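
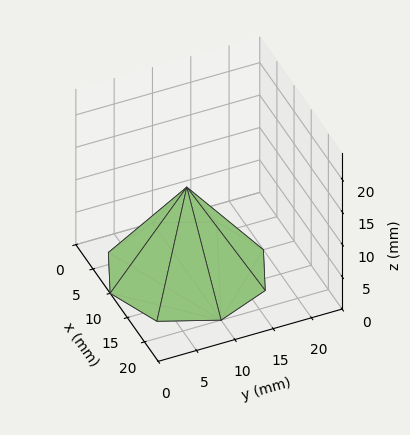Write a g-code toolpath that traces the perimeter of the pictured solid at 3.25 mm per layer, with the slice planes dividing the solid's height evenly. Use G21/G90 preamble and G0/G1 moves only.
Reading the render: the shape is a regular 8-sided pyramid, base circumscribed radius ≈ 10 mm, apex at z ≈ 13 mm (dimensions read to the nearest mm from the axis ticks). For the g-code, the solid's height is divided into equal slices at the stated Δz and each level perimeter traced with G1 moves after a G0 lift.

; perimeter-only toolpath
G21 ; units = mm
G90 ; absolute positioning
G28 ; home
; layer 1
G0 Z3.25
G0 X17.50 Y10.00
G1 X15.30 Y15.30
G1 X10.00 Y17.50
G1 X4.70 Y15.30
G1 X2.50 Y10.00
G1 X4.70 Y4.70
G1 X10.00 Y2.50
G1 X15.30 Y4.70
G1 X17.50 Y10.00
; layer 2
G0 Z6.50
G0 X15.00 Y10.00
G1 X13.54 Y13.54
G1 X10.00 Y15.00
G1 X6.46 Y13.54
G1 X5.00 Y10.00
G1 X6.46 Y6.46
G1 X10.00 Y5.00
G1 X13.54 Y6.46
G1 X15.00 Y10.00
; layer 3
G0 Z9.75
G0 X12.50 Y10.00
G1 X11.77 Y11.77
G1 X10.00 Y12.50
G1 X8.23 Y11.77
G1 X7.50 Y10.00
G1 X8.23 Y8.23
G1 X10.00 Y7.50
G1 X11.77 Y8.23
G1 X12.50 Y10.00
M2 ; end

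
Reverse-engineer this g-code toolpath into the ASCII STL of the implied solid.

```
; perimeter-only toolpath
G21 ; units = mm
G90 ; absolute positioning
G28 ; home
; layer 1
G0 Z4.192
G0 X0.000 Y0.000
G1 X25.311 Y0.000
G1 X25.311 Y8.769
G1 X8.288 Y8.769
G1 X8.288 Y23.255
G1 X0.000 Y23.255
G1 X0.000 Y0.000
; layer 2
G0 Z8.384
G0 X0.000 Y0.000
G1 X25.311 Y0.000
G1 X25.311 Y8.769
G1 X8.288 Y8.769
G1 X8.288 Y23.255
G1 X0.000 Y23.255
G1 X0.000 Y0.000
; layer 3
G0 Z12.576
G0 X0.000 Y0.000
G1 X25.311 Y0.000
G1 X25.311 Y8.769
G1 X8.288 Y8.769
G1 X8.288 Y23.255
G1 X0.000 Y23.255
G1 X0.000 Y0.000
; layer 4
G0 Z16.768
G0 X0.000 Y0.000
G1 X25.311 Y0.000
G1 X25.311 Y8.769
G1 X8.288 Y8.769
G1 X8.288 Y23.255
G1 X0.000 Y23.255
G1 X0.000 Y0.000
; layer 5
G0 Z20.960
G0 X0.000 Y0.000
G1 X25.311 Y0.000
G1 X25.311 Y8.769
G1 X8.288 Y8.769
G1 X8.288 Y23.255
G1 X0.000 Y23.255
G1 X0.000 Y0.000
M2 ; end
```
solid part
  facet normal 0.0000 0.0000 -1.0000
    outer loop
      vertex 25.311 8.769 0.000
      vertex 25.311 0.000 0.000
      vertex 0.000 0.000 0.000
    endloop
  endfacet
  facet normal 0.0000 0.0000 -1.0000
    outer loop
      vertex 8.288 8.769 0.000
      vertex 25.311 8.769 0.000
      vertex 0.000 0.000 0.000
    endloop
  endfacet
  facet normal 0.0000 0.0000 -1.0000
    outer loop
      vertex 8.288 23.255 0.000
      vertex 8.288 8.769 0.000
      vertex 0.000 0.000 0.000
    endloop
  endfacet
  facet normal 0.0000 0.0000 -1.0000
    outer loop
      vertex 0.000 23.255 0.000
      vertex 8.288 23.255 0.000
      vertex 0.000 0.000 0.000
    endloop
  endfacet
  facet normal 0.0000 0.0000 1.0000
    outer loop
      vertex 0.000 0.000 20.960
      vertex 25.311 0.000 20.960
      vertex 25.311 8.769 20.960
    endloop
  endfacet
  facet normal 0.0000 0.0000 1.0000
    outer loop
      vertex 0.000 0.000 20.960
      vertex 25.311 8.769 20.960
      vertex 8.288 8.769 20.960
    endloop
  endfacet
  facet normal 0.0000 0.0000 1.0000
    outer loop
      vertex 0.000 0.000 20.960
      vertex 8.288 8.769 20.960
      vertex 8.288 23.255 20.960
    endloop
  endfacet
  facet normal 0.0000 0.0000 1.0000
    outer loop
      vertex 0.000 0.000 20.960
      vertex 8.288 23.255 20.960
      vertex 0.000 23.255 20.960
    endloop
  endfacet
  facet normal 0.0000 -1.0000 0.0000
    outer loop
      vertex 0.000 0.000 0.000
      vertex 25.311 0.000 0.000
      vertex 25.311 0.000 20.960
    endloop
  endfacet
  facet normal 0.0000 -1.0000 0.0000
    outer loop
      vertex 0.000 0.000 0.000
      vertex 25.311 0.000 20.960
      vertex 0.000 0.000 20.960
    endloop
  endfacet
  facet normal 1.0000 0.0000 0.0000
    outer loop
      vertex 25.311 0.000 0.000
      vertex 25.311 8.769 0.000
      vertex 25.311 8.769 20.960
    endloop
  endfacet
  facet normal 1.0000 0.0000 0.0000
    outer loop
      vertex 25.311 0.000 0.000
      vertex 25.311 8.769 20.960
      vertex 25.311 0.000 20.960
    endloop
  endfacet
  facet normal 0.0000 1.0000 0.0000
    outer loop
      vertex 25.311 8.769 0.000
      vertex 8.288 8.769 0.000
      vertex 8.288 8.769 20.960
    endloop
  endfacet
  facet normal 0.0000 1.0000 0.0000
    outer loop
      vertex 25.311 8.769 0.000
      vertex 8.288 8.769 20.960
      vertex 25.311 8.769 20.960
    endloop
  endfacet
  facet normal 1.0000 0.0000 0.0000
    outer loop
      vertex 8.288 8.769 0.000
      vertex 8.288 23.255 0.000
      vertex 8.288 23.255 20.960
    endloop
  endfacet
  facet normal 1.0000 0.0000 0.0000
    outer loop
      vertex 8.288 8.769 0.000
      vertex 8.288 23.255 20.960
      vertex 8.288 8.769 20.960
    endloop
  endfacet
  facet normal 0.0000 1.0000 0.0000
    outer loop
      vertex 8.288 23.255 0.000
      vertex 0.000 23.255 0.000
      vertex 0.000 23.255 20.960
    endloop
  endfacet
  facet normal 0.0000 1.0000 0.0000
    outer loop
      vertex 8.288 23.255 0.000
      vertex 0.000 23.255 20.960
      vertex 8.288 23.255 20.960
    endloop
  endfacet
  facet normal -1.0000 0.0000 0.0000
    outer loop
      vertex 0.000 23.255 0.000
      vertex 0.000 0.000 0.000
      vertex 0.000 0.000 20.960
    endloop
  endfacet
  facet normal -1.0000 0.0000 0.0000
    outer loop
      vertex 0.000 23.255 0.000
      vertex 0.000 0.000 20.960
      vertex 0.000 23.255 20.960
    endloop
  endfacet
endsolid part

The G0 Z moves step by Δz≈4.192 mm. Every layer's G1 loop is the same polygon, so the solid is a straight extrusion of it from z=0 to z≈21. Closing with flat bottom and top caps and triangulating gives 20 facets — an L-shaped prism: outer 25.3 × 23.3 mm, arm thicknesses ≈ 8.77 mm (horizontal) and 8.29 mm (vertical), extruded 21 mm in z.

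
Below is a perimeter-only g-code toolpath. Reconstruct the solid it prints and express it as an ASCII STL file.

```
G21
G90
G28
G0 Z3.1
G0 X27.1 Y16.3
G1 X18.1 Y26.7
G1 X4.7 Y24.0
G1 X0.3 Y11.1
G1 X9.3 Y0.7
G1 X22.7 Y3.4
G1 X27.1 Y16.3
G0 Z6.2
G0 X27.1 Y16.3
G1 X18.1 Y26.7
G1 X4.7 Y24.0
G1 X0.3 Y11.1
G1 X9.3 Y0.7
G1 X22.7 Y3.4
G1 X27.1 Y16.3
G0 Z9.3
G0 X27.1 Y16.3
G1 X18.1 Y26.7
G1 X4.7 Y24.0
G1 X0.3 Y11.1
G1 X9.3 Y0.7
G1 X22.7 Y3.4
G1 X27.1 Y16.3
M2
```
solid part
  facet normal 0.0000 0.0000 -1.0000
    outer loop
      vertex 4.7 24.0 0.0
      vertex 18.1 26.7 0.0
      vertex 27.1 16.3 0.0
    endloop
  endfacet
  facet normal 0.0000 0.0000 -1.0000
    outer loop
      vertex 0.3 11.1 0.0
      vertex 4.7 24.0 0.0
      vertex 27.1 16.3 0.0
    endloop
  endfacet
  facet normal 0.0000 0.0000 -1.0000
    outer loop
      vertex 9.3 0.7 0.0
      vertex 0.3 11.1 0.0
      vertex 27.1 16.3 0.0
    endloop
  endfacet
  facet normal 0.0000 0.0000 -1.0000
    outer loop
      vertex 22.7 3.4 0.0
      vertex 9.3 0.7 0.0
      vertex 27.1 16.3 0.0
    endloop
  endfacet
  facet normal 0.0000 0.0000 1.0000
    outer loop
      vertex 27.1 16.3 9.3
      vertex 18.1 26.7 9.3
      vertex 4.7 24.0 9.3
    endloop
  endfacet
  facet normal 0.0000 0.0000 1.0000
    outer loop
      vertex 27.1 16.3 9.3
      vertex 4.7 24.0 9.3
      vertex 0.3 11.1 9.3
    endloop
  endfacet
  facet normal 0.0000 0.0000 1.0000
    outer loop
      vertex 27.1 16.3 9.3
      vertex 0.3 11.1 9.3
      vertex 9.3 0.7 9.3
    endloop
  endfacet
  facet normal 0.0000 0.0000 1.0000
    outer loop
      vertex 27.1 16.3 9.3
      vertex 9.3 0.7 9.3
      vertex 22.7 3.4 9.3
    endloop
  endfacet
  facet normal 0.7562 0.6544 0.0000
    outer loop
      vertex 27.1 16.3 0.0
      vertex 18.1 26.7 0.0
      vertex 18.1 26.7 9.3
    endloop
  endfacet
  facet normal 0.7562 0.6544 0.0000
    outer loop
      vertex 27.1 16.3 0.0
      vertex 18.1 26.7 9.3
      vertex 27.1 16.3 9.3
    endloop
  endfacet
  facet normal -0.1975 0.9803 0.0000
    outer loop
      vertex 18.1 26.7 0.0
      vertex 4.7 24.0 0.0
      vertex 4.7 24.0 9.3
    endloop
  endfacet
  facet normal -0.1975 0.9803 0.0000
    outer loop
      vertex 18.1 26.7 0.0
      vertex 4.7 24.0 9.3
      vertex 18.1 26.7 9.3
    endloop
  endfacet
  facet normal -0.9465 0.3228 0.0000
    outer loop
      vertex 4.7 24.0 0.0
      vertex 0.3 11.1 0.0
      vertex 0.3 11.1 9.3
    endloop
  endfacet
  facet normal -0.9465 0.3228 0.0000
    outer loop
      vertex 4.7 24.0 0.0
      vertex 0.3 11.1 9.3
      vertex 4.7 24.0 9.3
    endloop
  endfacet
  facet normal -0.7562 -0.6544 0.0000
    outer loop
      vertex 0.3 11.1 0.0
      vertex 9.3 0.7 0.0
      vertex 9.3 0.7 9.3
    endloop
  endfacet
  facet normal -0.7562 -0.6544 0.0000
    outer loop
      vertex 0.3 11.1 0.0
      vertex 9.3 0.7 9.3
      vertex 0.3 11.1 9.3
    endloop
  endfacet
  facet normal 0.1975 -0.9803 0.0000
    outer loop
      vertex 9.3 0.7 0.0
      vertex 22.7 3.4 0.0
      vertex 22.7 3.4 9.3
    endloop
  endfacet
  facet normal 0.1975 -0.9803 0.0000
    outer loop
      vertex 9.3 0.7 0.0
      vertex 22.7 3.4 9.3
      vertex 9.3 0.7 9.3
    endloop
  endfacet
  facet normal 0.9465 -0.3228 0.0000
    outer loop
      vertex 22.7 3.4 0.0
      vertex 27.1 16.3 0.0
      vertex 27.1 16.3 9.3
    endloop
  endfacet
  facet normal 0.9465 -0.3228 0.0000
    outer loop
      vertex 22.7 3.4 0.0
      vertex 27.1 16.3 9.3
      vertex 22.7 3.4 9.3
    endloop
  endfacet
endsolid part

The G0 Z moves step by Δz≈3.1 mm. Every layer's G1 loop is the same polygon, so the solid is a straight extrusion of it from z=0 to z≈9.3. Closing with flat bottom and top caps and triangulating gives 20 facets — a regular 6-sided prism (a cylinder approximated with 6 flat sides), circumscribed radius ≈ 13.7 mm, height ≈ 9.3 mm.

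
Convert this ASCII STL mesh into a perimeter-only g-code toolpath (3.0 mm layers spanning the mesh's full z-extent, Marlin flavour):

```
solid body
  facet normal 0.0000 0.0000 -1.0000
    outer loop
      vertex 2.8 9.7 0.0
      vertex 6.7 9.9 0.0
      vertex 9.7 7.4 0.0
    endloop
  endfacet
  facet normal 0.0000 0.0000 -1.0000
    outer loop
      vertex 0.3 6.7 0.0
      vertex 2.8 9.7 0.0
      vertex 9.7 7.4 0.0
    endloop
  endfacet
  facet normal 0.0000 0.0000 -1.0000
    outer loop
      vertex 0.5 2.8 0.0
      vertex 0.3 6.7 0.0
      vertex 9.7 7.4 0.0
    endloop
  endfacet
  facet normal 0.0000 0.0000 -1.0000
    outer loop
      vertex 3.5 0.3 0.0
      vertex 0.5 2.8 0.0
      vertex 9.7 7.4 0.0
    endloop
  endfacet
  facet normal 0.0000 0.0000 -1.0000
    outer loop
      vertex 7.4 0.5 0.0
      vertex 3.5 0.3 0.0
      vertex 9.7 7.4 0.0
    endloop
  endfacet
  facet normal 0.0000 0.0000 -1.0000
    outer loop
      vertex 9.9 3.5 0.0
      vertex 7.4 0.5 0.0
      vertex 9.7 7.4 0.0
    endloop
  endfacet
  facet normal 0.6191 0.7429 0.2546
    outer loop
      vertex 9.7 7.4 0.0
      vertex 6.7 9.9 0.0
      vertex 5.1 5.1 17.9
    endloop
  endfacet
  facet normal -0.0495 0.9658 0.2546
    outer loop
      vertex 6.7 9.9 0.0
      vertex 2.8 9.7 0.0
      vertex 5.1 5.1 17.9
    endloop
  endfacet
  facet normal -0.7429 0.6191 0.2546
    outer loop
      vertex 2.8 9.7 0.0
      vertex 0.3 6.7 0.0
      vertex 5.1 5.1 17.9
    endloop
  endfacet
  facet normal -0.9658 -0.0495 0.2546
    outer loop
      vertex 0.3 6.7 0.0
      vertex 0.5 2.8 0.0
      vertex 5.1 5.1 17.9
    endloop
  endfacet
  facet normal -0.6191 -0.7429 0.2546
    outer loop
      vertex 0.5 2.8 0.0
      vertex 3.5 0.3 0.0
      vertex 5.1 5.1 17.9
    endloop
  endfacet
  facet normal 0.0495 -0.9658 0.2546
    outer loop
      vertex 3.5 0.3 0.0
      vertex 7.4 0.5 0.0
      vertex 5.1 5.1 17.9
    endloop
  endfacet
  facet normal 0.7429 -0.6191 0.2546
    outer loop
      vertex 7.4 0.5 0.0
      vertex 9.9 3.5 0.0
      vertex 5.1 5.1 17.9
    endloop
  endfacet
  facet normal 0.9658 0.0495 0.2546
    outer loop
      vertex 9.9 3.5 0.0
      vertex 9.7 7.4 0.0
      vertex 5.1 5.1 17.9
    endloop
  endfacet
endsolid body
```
; perimeter-only toolpath
G21 ; units = mm
G90 ; absolute positioning
G28 ; home
; layer 1
G0 Z3.0
G0 X8.9 Y7.0
G1 X6.4 Y9.1
G1 X3.2 Y8.9
G1 X1.1 Y6.4
G1 X1.3 Y3.2
G1 X3.8 Y1.1
G1 X7.0 Y1.3
G1 X9.1 Y3.8
G1 X8.9 Y7.0
; layer 2
G0 Z6.0
G0 X8.2 Y6.6
G1 X6.2 Y8.3
G1 X3.6 Y8.2
G1 X1.9 Y6.2
G1 X2.0 Y3.6
G1 X4.0 Y1.9
G1 X6.6 Y2.0
G1 X8.3 Y4.0
G1 X8.2 Y6.6
; layer 3
G0 Z8.9
G0 X7.4 Y6.2
G1 X5.9 Y7.5
G1 X3.9 Y7.4
G1 X2.7 Y5.9
G1 X2.8 Y3.9
G1 X4.3 Y2.7
G1 X6.2 Y2.8
G1 X7.5 Y4.3
G1 X7.4 Y6.2
; layer 4
G0 Z11.9
G0 X6.6 Y5.9
G1 X5.6 Y6.7
G1 X4.3 Y6.6
G1 X3.5 Y5.6
G1 X3.6 Y4.3
G1 X4.6 Y3.5
G1 X5.9 Y3.6
G1 X6.7 Y4.6
G1 X6.6 Y5.9
; layer 5
G0 Z14.9
G0 X5.9 Y5.5
G1 X5.4 Y5.9
G1 X4.7 Y5.9
G1 X4.3 Y5.4
G1 X4.3 Y4.7
G1 X4.8 Y4.3
G1 X5.5 Y4.3
G1 X5.9 Y4.8
G1 X5.9 Y5.5
M2 ; end

The solid is a regular 8-sided pyramid, base circumscribed radius ≈ 5.1 mm, apex at z ≈ 17.9 mm. Slicing at Δz = 3.0 mm — 6 equal slices spanning the solid's height, so layer i sits at z = i·h/6 — gives 5 non-empty perimeters. Each is a 8-segment closed polygon; G0 lifts to the layer z and rapids to the start vertex, then G1 traces the edges. The cross-section shrinks linearly with z (the slice at the apex is degenerate and omitted).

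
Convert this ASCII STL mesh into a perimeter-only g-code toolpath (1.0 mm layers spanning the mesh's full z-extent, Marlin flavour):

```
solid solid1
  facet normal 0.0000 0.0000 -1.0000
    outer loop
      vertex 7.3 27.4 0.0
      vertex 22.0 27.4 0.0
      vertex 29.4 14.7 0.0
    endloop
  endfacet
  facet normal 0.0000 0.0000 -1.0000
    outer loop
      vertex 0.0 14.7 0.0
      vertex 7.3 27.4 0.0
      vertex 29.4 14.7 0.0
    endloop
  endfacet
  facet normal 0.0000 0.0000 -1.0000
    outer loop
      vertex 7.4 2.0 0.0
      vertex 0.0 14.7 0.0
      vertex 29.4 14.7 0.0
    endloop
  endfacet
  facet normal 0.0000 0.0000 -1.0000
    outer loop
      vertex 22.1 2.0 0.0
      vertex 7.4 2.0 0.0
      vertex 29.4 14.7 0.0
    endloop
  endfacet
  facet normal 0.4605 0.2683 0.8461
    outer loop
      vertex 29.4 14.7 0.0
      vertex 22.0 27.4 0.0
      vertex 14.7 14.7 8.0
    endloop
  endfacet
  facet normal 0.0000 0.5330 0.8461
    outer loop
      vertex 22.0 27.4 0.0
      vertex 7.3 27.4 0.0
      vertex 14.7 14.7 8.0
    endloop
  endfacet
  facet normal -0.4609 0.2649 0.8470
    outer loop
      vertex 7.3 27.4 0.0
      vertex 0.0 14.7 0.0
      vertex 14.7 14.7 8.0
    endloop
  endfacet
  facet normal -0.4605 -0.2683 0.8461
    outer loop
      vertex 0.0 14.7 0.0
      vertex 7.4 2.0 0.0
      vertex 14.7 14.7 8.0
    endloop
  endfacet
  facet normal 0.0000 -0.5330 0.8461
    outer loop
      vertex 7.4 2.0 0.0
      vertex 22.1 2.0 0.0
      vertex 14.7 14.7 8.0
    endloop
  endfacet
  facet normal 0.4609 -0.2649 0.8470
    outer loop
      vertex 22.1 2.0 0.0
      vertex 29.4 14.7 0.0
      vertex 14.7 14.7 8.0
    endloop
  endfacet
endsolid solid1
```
; perimeter-only toolpath
G21 ; units = mm
G90 ; absolute positioning
G28 ; home
; layer 1
G0 Z1.0
G0 X27.6 Y14.7
G1 X21.1 Y25.8
G1 X8.2 Y25.8
G1 X1.8 Y14.7
G1 X8.3 Y3.6
G1 X21.2 Y3.6
G1 X27.6 Y14.7
; layer 2
G0 Z2.0
G0 X25.7 Y14.7
G1 X20.2 Y24.2
G1 X9.1 Y24.2
G1 X3.7 Y14.7
G1 X9.2 Y5.2
G1 X20.3 Y5.2
G1 X25.7 Y14.7
; layer 3
G0 Z3.0
G0 X23.9 Y14.7
G1 X19.3 Y22.6
G1 X10.1 Y22.6
G1 X5.5 Y14.7
G1 X10.1 Y6.8
G1 X19.3 Y6.8
G1 X23.9 Y14.7
; layer 4
G0 Z4.0
G0 X22.0 Y14.7
G1 X18.4 Y21.0
G1 X11.0 Y21.0
G1 X7.3 Y14.7
G1 X11.1 Y8.3
G1 X18.4 Y8.3
G1 X22.0 Y14.7
; layer 5
G0 Z5.0
G0 X20.2 Y14.7
G1 X17.4 Y19.5
G1 X11.9 Y19.5
G1 X9.2 Y14.7
G1 X12.0 Y9.9
G1 X17.5 Y9.9
G1 X20.2 Y14.7
; layer 6
G0 Z6.0
G0 X18.4 Y14.7
G1 X16.5 Y17.9
G1 X12.8 Y17.9
G1 X11.0 Y14.7
G1 X12.9 Y11.5
G1 X16.5 Y11.5
G1 X18.4 Y14.7
; layer 7
G0 Z7.0
G0 X16.5 Y14.7
G1 X15.6 Y16.3
G1 X13.8 Y16.3
G1 X12.9 Y14.7
G1 X13.8 Y13.1
G1 X15.6 Y13.1
G1 X16.5 Y14.7
M2 ; end

The solid is a regular 6-sided pyramid, base circumscribed radius ≈ 14.7 mm, apex at z ≈ 8 mm. Slicing at Δz = 1.0 mm — 8 equal slices spanning the solid's height, so layer i sits at z = i·h/8 — gives 7 non-empty perimeters. Each is a 6-segment closed polygon; G0 lifts to the layer z and rapids to the start vertex, then G1 traces the edges. The cross-section shrinks linearly with z (the slice at the apex is degenerate and omitted).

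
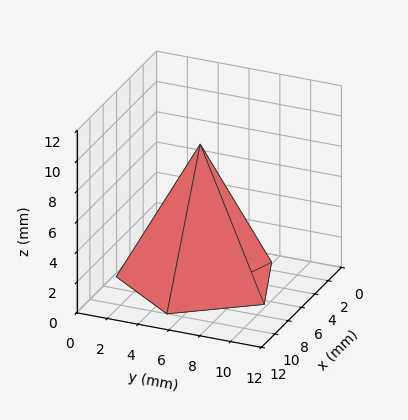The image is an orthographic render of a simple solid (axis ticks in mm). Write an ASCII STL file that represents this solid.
Reading the render: the shape is a regular 5-sided pyramid, base circumscribed radius ≈ 5 mm, apex at z ≈ 9 mm (dimensions read to the nearest mm from the axis ticks). For the STL, each face is triangulated and given an outward normal.

solid part
  facet normal 0.0000 0.0000 -1.0000
    outer loop
      vertex 1.0 7.9 0.0
      vertex 6.5 9.8 0.0
      vertex 10.0 5.0 0.0
    endloop
  endfacet
  facet normal 0.0000 0.0000 -1.0000
    outer loop
      vertex 1.0 2.1 0.0
      vertex 1.0 7.9 0.0
      vertex 10.0 5.0 0.0
    endloop
  endfacet
  facet normal 0.0000 0.0000 -1.0000
    outer loop
      vertex 6.5 0.2 0.0
      vertex 1.0 2.1 0.0
      vertex 10.0 5.0 0.0
    endloop
  endfacet
  facet normal 0.7371 0.5375 0.4095
    outer loop
      vertex 10.0 5.0 0.0
      vertex 6.5 9.8 0.0
      vertex 5.0 5.0 9.0
    endloop
  endfacet
  facet normal -0.2978 0.8620 0.4101
    outer loop
      vertex 6.5 9.8 0.0
      vertex 1.0 7.9 0.0
      vertex 5.0 5.0 9.0
    endloop
  endfacet
  facet normal -0.9138 0.0000 0.4061
    outer loop
      vertex 1.0 7.9 0.0
      vertex 1.0 2.1 0.0
      vertex 5.0 5.0 9.0
    endloop
  endfacet
  facet normal -0.2978 -0.8620 0.4101
    outer loop
      vertex 1.0 2.1 0.0
      vertex 6.5 0.2 0.0
      vertex 5.0 5.0 9.0
    endloop
  endfacet
  facet normal 0.7371 -0.5375 0.4095
    outer loop
      vertex 6.5 0.2 0.0
      vertex 10.0 5.0 0.0
      vertex 5.0 5.0 9.0
    endloop
  endfacet
endsolid part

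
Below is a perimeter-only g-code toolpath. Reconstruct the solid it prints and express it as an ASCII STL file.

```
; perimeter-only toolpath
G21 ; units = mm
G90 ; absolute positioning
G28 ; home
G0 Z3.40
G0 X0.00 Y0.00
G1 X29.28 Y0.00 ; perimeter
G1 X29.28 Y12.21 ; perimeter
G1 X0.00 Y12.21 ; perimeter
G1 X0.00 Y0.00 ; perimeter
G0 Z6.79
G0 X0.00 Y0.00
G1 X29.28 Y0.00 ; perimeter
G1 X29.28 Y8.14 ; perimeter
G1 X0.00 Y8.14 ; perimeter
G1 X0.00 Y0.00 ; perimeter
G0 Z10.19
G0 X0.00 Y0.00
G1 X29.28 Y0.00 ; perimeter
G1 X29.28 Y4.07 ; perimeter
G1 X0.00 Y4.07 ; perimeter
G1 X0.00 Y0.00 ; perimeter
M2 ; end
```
solid part
  facet normal 0.0000 0.0000 -1.0000
    outer loop
      vertex 29.28 16.28 0.00
      vertex 29.28 0.00 0.00
      vertex 0.00 0.00 0.00
    endloop
  endfacet
  facet normal 0.0000 0.0000 -1.0000
    outer loop
      vertex 0.00 16.28 0.00
      vertex 29.28 16.28 0.00
      vertex 0.00 0.00 0.00
    endloop
  endfacet
  facet normal 0.0000 -1.0000 0.0000
    outer loop
      vertex 0.00 0.00 0.00
      vertex 29.28 0.00 0.00
      vertex 29.28 0.00 13.58
    endloop
  endfacet
  facet normal 0.0000 -1.0000 0.0000
    outer loop
      vertex 0.00 0.00 0.00
      vertex 29.28 0.00 13.58
      vertex 0.00 0.00 13.58
    endloop
  endfacet
  facet normal 0.0000 0.6406 0.7679
    outer loop
      vertex 0.00 0.00 13.58
      vertex 29.28 0.00 13.58
      vertex 29.28 16.28 0.00
    endloop
  endfacet
  facet normal 0.0000 0.6406 0.7679
    outer loop
      vertex 0.00 0.00 13.58
      vertex 29.28 16.28 0.00
      vertex 0.00 16.28 0.00
    endloop
  endfacet
  facet normal -1.0000 0.0000 0.0000
    outer loop
      vertex 0.00 0.00 13.58
      vertex 0.00 16.28 0.00
      vertex 0.00 0.00 0.00
    endloop
  endfacet
  facet normal 1.0000 0.0000 0.0000
    outer loop
      vertex 29.28 0.00 0.00
      vertex 29.28 16.28 0.00
      vertex 29.28 0.00 13.58
    endloop
  endfacet
endsolid part

The G0 Z moves step by Δz≈3.40 mm. The G1 loops shrink linearly with z, so the solid tapers from its base footprint up to z≈13.6. Closing with a flat bottom cap and the tapered top and triangulating gives 8 facets — a wedge (ramp): 29.3 × 16.3 mm base, rising to 13.6 mm along the y=0 edge and sloping linearly to z=0 at y=16.3.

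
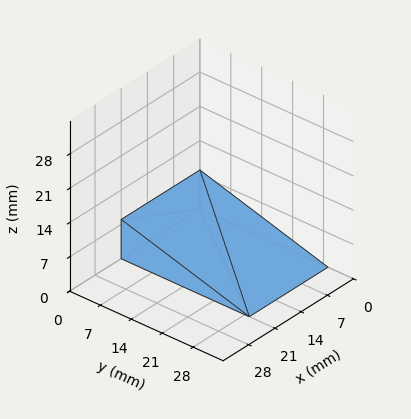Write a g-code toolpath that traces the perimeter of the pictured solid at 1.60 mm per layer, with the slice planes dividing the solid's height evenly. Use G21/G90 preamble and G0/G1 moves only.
Reading the render: the shape is a wedge (ramp): 21 × 29 mm base, rising to 8 mm along the y=0 edge and sloping linearly to z=0 at y=29 (dimensions read to the nearest mm from the axis ticks). For the g-code, the solid's height is divided into equal slices at the stated Δz and each level perimeter traced with G1 moves after a G0 lift.

; perimeter-only toolpath
G21 ; units = mm
G90 ; absolute positioning
G28 ; home
; layer 1
G0 Z1.60
G0 X0.00 Y0.00
G1 X21.00 Y0.00
G1 X21.00 Y23.20
G1 X0.00 Y23.20
G1 X0.00 Y0.00
; layer 2
G0 Z3.20
G0 X0.00 Y0.00
G1 X21.00 Y0.00
G1 X21.00 Y17.40
G1 X0.00 Y17.40
G1 X0.00 Y0.00
; layer 3
G0 Z4.80
G0 X0.00 Y0.00
G1 X21.00 Y0.00
G1 X21.00 Y11.60
G1 X0.00 Y11.60
G1 X0.00 Y0.00
; layer 4
G0 Z6.40
G0 X0.00 Y0.00
G1 X21.00 Y0.00
G1 X21.00 Y5.80
G1 X0.00 Y5.80
G1 X0.00 Y0.00
M2 ; end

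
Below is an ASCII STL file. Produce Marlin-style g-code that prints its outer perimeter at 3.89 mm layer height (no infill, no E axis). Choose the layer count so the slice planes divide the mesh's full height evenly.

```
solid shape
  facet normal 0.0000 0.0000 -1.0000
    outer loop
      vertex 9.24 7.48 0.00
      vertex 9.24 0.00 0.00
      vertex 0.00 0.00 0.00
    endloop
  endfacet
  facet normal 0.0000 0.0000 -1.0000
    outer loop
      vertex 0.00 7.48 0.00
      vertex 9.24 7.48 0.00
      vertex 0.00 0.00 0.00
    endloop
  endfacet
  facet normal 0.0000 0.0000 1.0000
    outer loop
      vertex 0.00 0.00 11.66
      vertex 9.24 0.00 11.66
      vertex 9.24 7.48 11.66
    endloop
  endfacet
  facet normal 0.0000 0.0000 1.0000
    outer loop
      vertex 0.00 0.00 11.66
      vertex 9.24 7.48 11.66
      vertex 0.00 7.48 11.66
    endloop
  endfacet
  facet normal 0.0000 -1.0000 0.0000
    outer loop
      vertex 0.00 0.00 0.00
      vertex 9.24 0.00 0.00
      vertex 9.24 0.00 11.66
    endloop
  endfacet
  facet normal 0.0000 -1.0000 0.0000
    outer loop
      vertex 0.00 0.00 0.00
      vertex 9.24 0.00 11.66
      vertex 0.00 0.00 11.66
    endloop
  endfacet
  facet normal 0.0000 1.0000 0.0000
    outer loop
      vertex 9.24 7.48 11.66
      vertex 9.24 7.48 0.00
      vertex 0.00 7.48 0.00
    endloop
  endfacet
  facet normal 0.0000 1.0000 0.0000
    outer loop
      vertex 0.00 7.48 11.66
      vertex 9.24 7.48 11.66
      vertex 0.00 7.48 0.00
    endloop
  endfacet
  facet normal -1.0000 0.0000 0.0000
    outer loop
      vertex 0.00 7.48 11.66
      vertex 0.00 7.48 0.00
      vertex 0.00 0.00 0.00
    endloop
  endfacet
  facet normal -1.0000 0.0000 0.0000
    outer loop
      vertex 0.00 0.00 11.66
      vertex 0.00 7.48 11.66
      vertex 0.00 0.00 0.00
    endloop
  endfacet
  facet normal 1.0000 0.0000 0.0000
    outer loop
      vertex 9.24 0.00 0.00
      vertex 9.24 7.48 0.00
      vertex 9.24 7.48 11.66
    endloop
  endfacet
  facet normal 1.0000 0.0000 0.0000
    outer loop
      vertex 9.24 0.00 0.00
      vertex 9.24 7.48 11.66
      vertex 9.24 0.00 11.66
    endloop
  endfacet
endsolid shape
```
; perimeter-only toolpath
G21 ; units = mm
G90 ; absolute positioning
G28 ; home
; layer 1
G0 Z3.89
G0 X0.00 Y0.00
G1 X9.24 Y0.00
G1 X9.24 Y7.48
G1 X0.00 Y7.48
G1 X0.00 Y0.00
; layer 2
G0 Z7.77
G0 X0.00 Y0.00
G1 X9.24 Y0.00
G1 X9.24 Y7.48
G1 X0.00 Y7.48
G1 X0.00 Y0.00
; layer 3
G0 Z11.66
G0 X0.00 Y0.00
G1 X9.24 Y0.00
G1 X9.24 Y7.48
G1 X0.00 Y7.48
G1 X0.00 Y0.00
M2 ; end

The solid is a rectangular box, roughly 9.24 × 7.48 mm footprint and 11.7 mm tall. Slicing at Δz = 3.89 mm — 3 equal slices spanning the solid's height, so layer i sits at z = i·h/3 — gives 3 non-empty perimeters. Each is a 4-segment closed polygon; G0 lifts to the layer z and rapids to the start vertex, then G1 traces the edges.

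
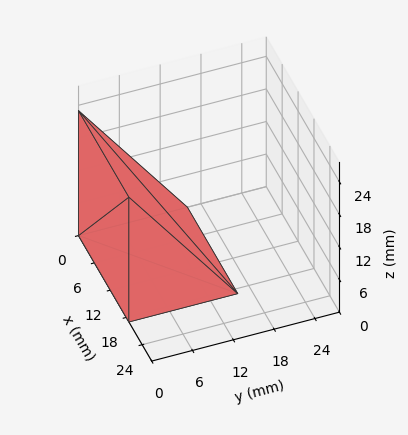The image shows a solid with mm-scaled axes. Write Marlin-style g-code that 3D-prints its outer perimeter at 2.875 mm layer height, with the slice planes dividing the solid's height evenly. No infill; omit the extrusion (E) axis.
Reading the render: the shape is a wedge (ramp): 19 × 16 mm base, rising to 23 mm along the y=0 edge and sloping linearly to z=0 at y=16 (dimensions read to the nearest mm from the axis ticks). For the g-code, the solid's height is divided into equal slices at the stated Δz and each level perimeter traced with G1 moves after a G0 lift.

; perimeter-only toolpath
G21 ; units = mm
G90 ; absolute positioning
G28 ; home
; layer 1
G0 Z2.875
G0 X0.000 Y0.000
G1 X19.000 Y0.000
G1 X19.000 Y14.000
G1 X0.000 Y14.000
G1 X0.000 Y0.000
; layer 2
G0 Z5.750
G0 X0.000 Y0.000
G1 X19.000 Y0.000
G1 X19.000 Y12.000
G1 X0.000 Y12.000
G1 X0.000 Y0.000
; layer 3
G0 Z8.625
G0 X0.000 Y0.000
G1 X19.000 Y0.000
G1 X19.000 Y10.000
G1 X0.000 Y10.000
G1 X0.000 Y0.000
; layer 4
G0 Z11.500
G0 X0.000 Y0.000
G1 X19.000 Y0.000
G1 X19.000 Y8.000
G1 X0.000 Y8.000
G1 X0.000 Y0.000
; layer 5
G0 Z14.375
G0 X0.000 Y0.000
G1 X19.000 Y0.000
G1 X19.000 Y6.000
G1 X0.000 Y6.000
G1 X0.000 Y0.000
; layer 6
G0 Z17.250
G0 X0.000 Y0.000
G1 X19.000 Y0.000
G1 X19.000 Y4.000
G1 X0.000 Y4.000
G1 X0.000 Y0.000
; layer 7
G0 Z20.125
G0 X0.000 Y0.000
G1 X19.000 Y0.000
G1 X19.000 Y2.000
G1 X0.000 Y2.000
G1 X0.000 Y0.000
M2 ; end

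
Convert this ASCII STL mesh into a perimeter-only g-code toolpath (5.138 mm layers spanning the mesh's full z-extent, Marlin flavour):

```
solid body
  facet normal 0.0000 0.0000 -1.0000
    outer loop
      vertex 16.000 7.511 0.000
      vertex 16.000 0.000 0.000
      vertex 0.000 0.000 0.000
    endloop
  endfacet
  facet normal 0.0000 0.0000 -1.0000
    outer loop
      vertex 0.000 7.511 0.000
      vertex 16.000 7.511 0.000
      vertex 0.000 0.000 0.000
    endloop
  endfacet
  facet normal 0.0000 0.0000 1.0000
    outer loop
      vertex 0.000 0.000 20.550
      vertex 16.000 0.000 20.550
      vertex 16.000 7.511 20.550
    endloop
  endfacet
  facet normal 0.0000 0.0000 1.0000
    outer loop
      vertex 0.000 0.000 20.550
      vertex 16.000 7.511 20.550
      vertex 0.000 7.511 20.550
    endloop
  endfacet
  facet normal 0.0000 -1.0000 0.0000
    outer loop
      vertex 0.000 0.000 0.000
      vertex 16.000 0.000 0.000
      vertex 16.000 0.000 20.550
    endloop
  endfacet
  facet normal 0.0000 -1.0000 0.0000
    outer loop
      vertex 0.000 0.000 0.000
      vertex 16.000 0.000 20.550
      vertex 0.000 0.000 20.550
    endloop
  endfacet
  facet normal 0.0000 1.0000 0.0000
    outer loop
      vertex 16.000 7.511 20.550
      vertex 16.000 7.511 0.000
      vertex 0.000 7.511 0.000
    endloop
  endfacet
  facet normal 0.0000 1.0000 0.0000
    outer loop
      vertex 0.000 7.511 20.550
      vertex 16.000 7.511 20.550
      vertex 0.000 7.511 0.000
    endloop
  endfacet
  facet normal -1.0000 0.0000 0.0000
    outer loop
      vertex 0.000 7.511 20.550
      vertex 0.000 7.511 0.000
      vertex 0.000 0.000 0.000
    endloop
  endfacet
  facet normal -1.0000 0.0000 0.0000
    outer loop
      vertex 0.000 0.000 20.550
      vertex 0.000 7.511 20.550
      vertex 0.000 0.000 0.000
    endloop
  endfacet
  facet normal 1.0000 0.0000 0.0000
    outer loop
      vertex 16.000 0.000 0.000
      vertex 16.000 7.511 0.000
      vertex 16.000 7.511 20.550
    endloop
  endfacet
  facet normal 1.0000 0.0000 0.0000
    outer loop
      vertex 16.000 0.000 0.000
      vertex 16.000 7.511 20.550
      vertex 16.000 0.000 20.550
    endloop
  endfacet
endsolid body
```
; perimeter-only toolpath
G21 ; units = mm
G90 ; absolute positioning
G28 ; home
; layer 1
G0 Z5.138
G0 X0.000 Y0.000
G1 X16.000 Y0.000
G1 X16.000 Y7.511
G1 X0.000 Y7.511
G1 X0.000 Y0.000
; layer 2
G0 Z10.275
G0 X0.000 Y0.000
G1 X16.000 Y0.000
G1 X16.000 Y7.511
G1 X0.000 Y7.511
G1 X0.000 Y0.000
; layer 3
G0 Z15.413
G0 X0.000 Y0.000
G1 X16.000 Y0.000
G1 X16.000 Y7.511
G1 X0.000 Y7.511
G1 X0.000 Y0.000
; layer 4
G0 Z20.550
G0 X0.000 Y0.000
G1 X16.000 Y0.000
G1 X16.000 Y7.511
G1 X0.000 Y7.511
G1 X0.000 Y0.000
M2 ; end

The solid is a rectangular box, roughly 16 × 7.51 mm footprint and 20.6 mm tall. Slicing at Δz = 5.138 mm — 4 equal slices spanning the solid's height, so layer i sits at z = i·h/4 — gives 4 non-empty perimeters. Each is a 4-segment closed polygon; G0 lifts to the layer z and rapids to the start vertex, then G1 traces the edges.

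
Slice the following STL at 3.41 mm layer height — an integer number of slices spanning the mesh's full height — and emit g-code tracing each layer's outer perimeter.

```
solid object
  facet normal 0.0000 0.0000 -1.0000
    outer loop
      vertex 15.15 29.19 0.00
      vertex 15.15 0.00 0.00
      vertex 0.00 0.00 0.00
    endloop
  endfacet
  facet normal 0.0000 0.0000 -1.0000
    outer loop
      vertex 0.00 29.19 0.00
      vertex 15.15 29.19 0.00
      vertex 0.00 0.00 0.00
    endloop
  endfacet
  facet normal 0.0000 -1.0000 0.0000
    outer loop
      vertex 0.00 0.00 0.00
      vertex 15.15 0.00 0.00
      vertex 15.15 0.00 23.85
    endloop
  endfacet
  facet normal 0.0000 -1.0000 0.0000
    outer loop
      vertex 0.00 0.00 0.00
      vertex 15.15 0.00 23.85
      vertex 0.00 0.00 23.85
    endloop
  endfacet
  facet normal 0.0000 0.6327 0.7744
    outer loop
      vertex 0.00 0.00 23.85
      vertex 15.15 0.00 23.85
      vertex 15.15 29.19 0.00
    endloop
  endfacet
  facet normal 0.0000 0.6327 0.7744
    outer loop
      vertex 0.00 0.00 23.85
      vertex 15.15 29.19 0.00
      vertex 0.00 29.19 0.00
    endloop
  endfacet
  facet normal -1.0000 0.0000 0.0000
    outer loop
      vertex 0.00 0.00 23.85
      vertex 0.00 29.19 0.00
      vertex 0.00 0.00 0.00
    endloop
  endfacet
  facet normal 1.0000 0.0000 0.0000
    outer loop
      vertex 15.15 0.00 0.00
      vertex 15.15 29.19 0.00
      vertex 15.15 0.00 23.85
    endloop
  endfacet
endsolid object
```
; perimeter-only toolpath
G21 ; units = mm
G90 ; absolute positioning
G28 ; home
; layer 1
G0 Z3.41
G0 X0.00 Y0.00
G1 X15.15 Y0.00
G1 X15.15 Y25.02
G1 X0.00 Y25.02
G1 X0.00 Y0.00
; layer 2
G0 Z6.81
G0 X0.00 Y0.00
G1 X15.15 Y0.00
G1 X15.15 Y20.85
G1 X0.00 Y20.85
G1 X0.00 Y0.00
; layer 3
G0 Z10.22
G0 X0.00 Y0.00
G1 X15.15 Y0.00
G1 X15.15 Y16.68
G1 X0.00 Y16.68
G1 X0.00 Y0.00
; layer 4
G0 Z13.63
G0 X0.00 Y0.00
G1 X15.15 Y0.00
G1 X15.15 Y12.51
G1 X0.00 Y12.51
G1 X0.00 Y0.00
; layer 5
G0 Z17.04
G0 X0.00 Y0.00
G1 X15.15 Y0.00
G1 X15.15 Y8.34
G1 X0.00 Y8.34
G1 X0.00 Y0.00
; layer 6
G0 Z20.44
G0 X0.00 Y0.00
G1 X15.15 Y0.00
G1 X15.15 Y4.17
G1 X0.00 Y4.17
G1 X0.00 Y0.00
M2 ; end

The solid is a wedge (ramp): 15.2 × 29.2 mm base, rising to 23.9 mm along the y=0 edge and sloping linearly to z=0 at y=29.2. Slicing at Δz = 3.41 mm — 7 equal slices spanning the solid's height, so layer i sits at z = i·h/7 — gives 6 non-empty perimeters. Each is a 4-segment closed polygon; G0 lifts to the layer z and rapids to the start vertex, then G1 traces the edges. The cross-section shrinks linearly with z (the slice at the apex is degenerate and omitted).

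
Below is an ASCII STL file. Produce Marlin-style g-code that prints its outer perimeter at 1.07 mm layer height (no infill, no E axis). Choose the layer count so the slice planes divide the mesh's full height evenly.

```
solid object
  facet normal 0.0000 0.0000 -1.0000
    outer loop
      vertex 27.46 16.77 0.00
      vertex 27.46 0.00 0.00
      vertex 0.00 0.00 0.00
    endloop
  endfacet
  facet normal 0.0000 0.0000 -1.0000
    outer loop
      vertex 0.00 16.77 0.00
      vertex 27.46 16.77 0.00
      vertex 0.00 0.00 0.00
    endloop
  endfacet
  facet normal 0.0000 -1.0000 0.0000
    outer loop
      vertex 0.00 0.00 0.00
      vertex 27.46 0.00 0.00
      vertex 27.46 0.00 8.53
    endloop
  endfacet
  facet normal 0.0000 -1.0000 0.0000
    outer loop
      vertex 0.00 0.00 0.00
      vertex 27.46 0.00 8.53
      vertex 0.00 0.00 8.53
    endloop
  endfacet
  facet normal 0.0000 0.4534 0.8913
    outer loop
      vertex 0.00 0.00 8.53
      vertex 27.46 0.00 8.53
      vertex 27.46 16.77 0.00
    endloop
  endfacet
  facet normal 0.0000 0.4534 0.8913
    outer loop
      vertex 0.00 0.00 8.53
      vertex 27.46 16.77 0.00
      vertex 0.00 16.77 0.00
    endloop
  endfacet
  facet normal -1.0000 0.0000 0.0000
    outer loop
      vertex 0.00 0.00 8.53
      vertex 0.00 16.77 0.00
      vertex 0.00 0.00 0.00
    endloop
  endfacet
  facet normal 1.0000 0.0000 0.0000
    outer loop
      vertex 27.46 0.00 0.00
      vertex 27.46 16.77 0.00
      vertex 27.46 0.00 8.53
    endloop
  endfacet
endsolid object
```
; perimeter-only toolpath
G21 ; units = mm
G90 ; absolute positioning
G28 ; home
; layer 1
G0 Z1.07
G0 X0.00 Y0.00
G1 X27.46 Y0.00
G1 X27.46 Y14.67
G1 X0.00 Y14.67
G1 X0.00 Y0.00
; layer 2
G0 Z2.13
G0 X0.00 Y0.00
G1 X27.46 Y0.00
G1 X27.46 Y12.58
G1 X0.00 Y12.58
G1 X0.00 Y0.00
; layer 3
G0 Z3.20
G0 X0.00 Y0.00
G1 X27.46 Y0.00
G1 X27.46 Y10.48
G1 X0.00 Y10.48
G1 X0.00 Y0.00
; layer 4
G0 Z4.26
G0 X0.00 Y0.00
G1 X27.46 Y0.00
G1 X27.46 Y8.38
G1 X0.00 Y8.38
G1 X0.00 Y0.00
; layer 5
G0 Z5.33
G0 X0.00 Y0.00
G1 X27.46 Y0.00
G1 X27.46 Y6.29
G1 X0.00 Y6.29
G1 X0.00 Y0.00
; layer 6
G0 Z6.40
G0 X0.00 Y0.00
G1 X27.46 Y0.00
G1 X27.46 Y4.19
G1 X0.00 Y4.19
G1 X0.00 Y0.00
; layer 7
G0 Z7.46
G0 X0.00 Y0.00
G1 X27.46 Y0.00
G1 X27.46 Y2.10
G1 X0.00 Y2.10
G1 X0.00 Y0.00
M2 ; end

The solid is a wedge (ramp): 27.5 × 16.8 mm base, rising to 8.53 mm along the y=0 edge and sloping linearly to z=0 at y=16.8. Slicing at Δz = 1.07 mm — 8 equal slices spanning the solid's height, so layer i sits at z = i·h/8 — gives 7 non-empty perimeters. Each is a 4-segment closed polygon; G0 lifts to the layer z and rapids to the start vertex, then G1 traces the edges. The cross-section shrinks linearly with z (the slice at the apex is degenerate and omitted).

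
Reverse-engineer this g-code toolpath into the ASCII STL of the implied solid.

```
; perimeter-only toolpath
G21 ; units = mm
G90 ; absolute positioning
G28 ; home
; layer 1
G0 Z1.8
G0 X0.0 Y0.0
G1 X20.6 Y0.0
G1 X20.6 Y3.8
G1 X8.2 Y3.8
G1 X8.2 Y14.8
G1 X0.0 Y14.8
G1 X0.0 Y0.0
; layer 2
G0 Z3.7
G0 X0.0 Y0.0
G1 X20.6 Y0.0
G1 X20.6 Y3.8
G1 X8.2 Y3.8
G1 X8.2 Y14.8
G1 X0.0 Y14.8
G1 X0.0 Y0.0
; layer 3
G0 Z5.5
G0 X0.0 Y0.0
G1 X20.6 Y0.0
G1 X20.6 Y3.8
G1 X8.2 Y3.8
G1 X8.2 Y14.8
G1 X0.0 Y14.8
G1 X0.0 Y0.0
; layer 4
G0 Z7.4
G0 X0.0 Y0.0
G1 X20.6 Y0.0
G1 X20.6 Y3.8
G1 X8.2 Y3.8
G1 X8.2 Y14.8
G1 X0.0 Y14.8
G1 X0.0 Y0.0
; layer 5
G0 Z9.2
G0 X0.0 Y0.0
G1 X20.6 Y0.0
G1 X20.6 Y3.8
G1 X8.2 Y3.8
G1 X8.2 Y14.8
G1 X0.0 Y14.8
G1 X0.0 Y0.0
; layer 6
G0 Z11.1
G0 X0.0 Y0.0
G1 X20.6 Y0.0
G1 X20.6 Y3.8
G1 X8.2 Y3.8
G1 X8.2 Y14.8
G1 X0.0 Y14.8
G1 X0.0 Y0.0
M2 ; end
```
solid part
  facet normal 0.0000 0.0000 -1.0000
    outer loop
      vertex 20.6 3.8 0.0
      vertex 20.6 0.0 0.0
      vertex 0.0 0.0 0.0
    endloop
  endfacet
  facet normal 0.0000 0.0000 -1.0000
    outer loop
      vertex 8.2 3.8 0.0
      vertex 20.6 3.8 0.0
      vertex 0.0 0.0 0.0
    endloop
  endfacet
  facet normal 0.0000 0.0000 -1.0000
    outer loop
      vertex 8.2 14.8 0.0
      vertex 8.2 3.8 0.0
      vertex 0.0 0.0 0.0
    endloop
  endfacet
  facet normal 0.0000 0.0000 -1.0000
    outer loop
      vertex 0.0 14.8 0.0
      vertex 8.2 14.8 0.0
      vertex 0.0 0.0 0.0
    endloop
  endfacet
  facet normal 0.0000 0.0000 1.0000
    outer loop
      vertex 0.0 0.0 11.1
      vertex 20.6 0.0 11.1
      vertex 20.6 3.8 11.1
    endloop
  endfacet
  facet normal 0.0000 0.0000 1.0000
    outer loop
      vertex 0.0 0.0 11.1
      vertex 20.6 3.8 11.1
      vertex 8.2 3.8 11.1
    endloop
  endfacet
  facet normal 0.0000 0.0000 1.0000
    outer loop
      vertex 0.0 0.0 11.1
      vertex 8.2 3.8 11.1
      vertex 8.2 14.8 11.1
    endloop
  endfacet
  facet normal 0.0000 0.0000 1.0000
    outer loop
      vertex 0.0 0.0 11.1
      vertex 8.2 14.8 11.1
      vertex 0.0 14.8 11.1
    endloop
  endfacet
  facet normal 0.0000 -1.0000 0.0000
    outer loop
      vertex 0.0 0.0 0.0
      vertex 20.6 0.0 0.0
      vertex 20.6 0.0 11.1
    endloop
  endfacet
  facet normal 0.0000 -1.0000 0.0000
    outer loop
      vertex 0.0 0.0 0.0
      vertex 20.6 0.0 11.1
      vertex 0.0 0.0 11.1
    endloop
  endfacet
  facet normal 1.0000 0.0000 0.0000
    outer loop
      vertex 20.6 0.0 0.0
      vertex 20.6 3.8 0.0
      vertex 20.6 3.8 11.1
    endloop
  endfacet
  facet normal 1.0000 0.0000 0.0000
    outer loop
      vertex 20.6 0.0 0.0
      vertex 20.6 3.8 11.1
      vertex 20.6 0.0 11.1
    endloop
  endfacet
  facet normal 0.0000 1.0000 0.0000
    outer loop
      vertex 20.6 3.8 0.0
      vertex 8.2 3.8 0.0
      vertex 8.2 3.8 11.1
    endloop
  endfacet
  facet normal 0.0000 1.0000 0.0000
    outer loop
      vertex 20.6 3.8 0.0
      vertex 8.2 3.8 11.1
      vertex 20.6 3.8 11.1
    endloop
  endfacet
  facet normal 1.0000 0.0000 0.0000
    outer loop
      vertex 8.2 3.8 0.0
      vertex 8.2 14.8 0.0
      vertex 8.2 14.8 11.1
    endloop
  endfacet
  facet normal 1.0000 0.0000 0.0000
    outer loop
      vertex 8.2 3.8 0.0
      vertex 8.2 14.8 11.1
      vertex 8.2 3.8 11.1
    endloop
  endfacet
  facet normal 0.0000 1.0000 0.0000
    outer loop
      vertex 8.2 14.8 0.0
      vertex 0.0 14.8 0.0
      vertex 0.0 14.8 11.1
    endloop
  endfacet
  facet normal 0.0000 1.0000 0.0000
    outer loop
      vertex 8.2 14.8 0.0
      vertex 0.0 14.8 11.1
      vertex 8.2 14.8 11.1
    endloop
  endfacet
  facet normal -1.0000 0.0000 0.0000
    outer loop
      vertex 0.0 14.8 0.0
      vertex 0.0 0.0 0.0
      vertex 0.0 0.0 11.1
    endloop
  endfacet
  facet normal -1.0000 0.0000 0.0000
    outer loop
      vertex 0.0 14.8 0.0
      vertex 0.0 0.0 11.1
      vertex 0.0 14.8 11.1
    endloop
  endfacet
endsolid part

The G0 Z moves step by Δz≈1.8 mm. Every layer's G1 loop is the same polygon, so the solid is a straight extrusion of it from z=0 to z≈11.1. Closing with flat bottom and top caps and triangulating gives 20 facets — an L-shaped prism: outer 20.6 × 14.8 mm, arm thicknesses ≈ 3.8 mm (horizontal) and 8.2 mm (vertical), extruded 11.1 mm in z.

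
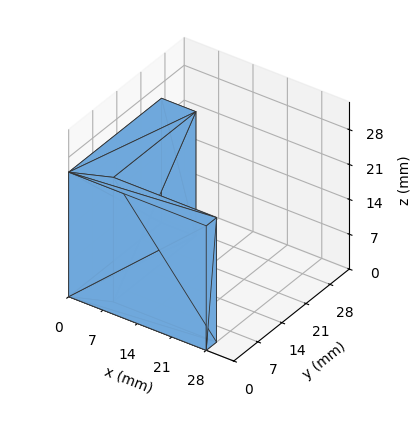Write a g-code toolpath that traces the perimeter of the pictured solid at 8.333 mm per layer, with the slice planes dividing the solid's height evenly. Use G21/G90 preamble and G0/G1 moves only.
Reading the render: the shape is an L-shaped prism: outer 28 × 27 mm, arm thicknesses ≈ 3 mm (horizontal) and 7 mm (vertical), extruded 25 mm in z (dimensions read to the nearest mm from the axis ticks). For the g-code, the solid's height is divided into equal slices at the stated Δz and each level perimeter traced with G1 moves after a G0 lift.

; perimeter-only toolpath
G21 ; units = mm
G90 ; absolute positioning
G28 ; home
; layer 1
G0 Z8.333
G0 X0.000 Y0.000
G1 X28.000 Y0.000
G1 X28.000 Y3.000
G1 X7.000 Y3.000
G1 X7.000 Y27.000
G1 X0.000 Y27.000
G1 X0.000 Y0.000
; layer 2
G0 Z16.667
G0 X0.000 Y0.000
G1 X28.000 Y0.000
G1 X28.000 Y3.000
G1 X7.000 Y3.000
G1 X7.000 Y27.000
G1 X0.000 Y27.000
G1 X0.000 Y0.000
; layer 3
G0 Z25.000
G0 X0.000 Y0.000
G1 X28.000 Y0.000
G1 X28.000 Y3.000
G1 X7.000 Y3.000
G1 X7.000 Y27.000
G1 X0.000 Y27.000
G1 X0.000 Y0.000
M2 ; end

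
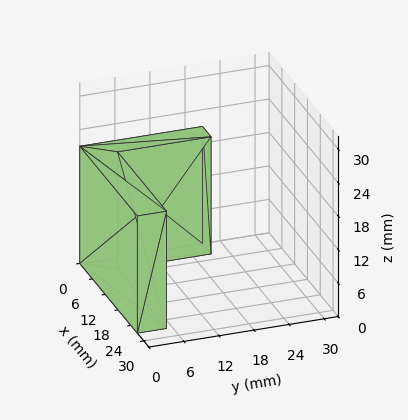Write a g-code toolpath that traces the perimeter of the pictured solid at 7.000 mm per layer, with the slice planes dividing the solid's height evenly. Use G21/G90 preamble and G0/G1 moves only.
Reading the render: the shape is an L-shaped prism: outer 27 × 21 mm, arm thicknesses ≈ 5 mm (horizontal) and 4 mm (vertical), extruded 21 mm in z (dimensions read to the nearest mm from the axis ticks). For the g-code, the solid's height is divided into equal slices at the stated Δz and each level perimeter traced with G1 moves after a G0 lift.

; perimeter-only toolpath
G21 ; units = mm
G90 ; absolute positioning
G28 ; home
; layer 1
G0 Z7.000
G0 X0.000 Y0.000
G1 X27.000 Y0.000
G1 X27.000 Y5.000
G1 X4.000 Y5.000
G1 X4.000 Y21.000
G1 X0.000 Y21.000
G1 X0.000 Y0.000
; layer 2
G0 Z14.000
G0 X0.000 Y0.000
G1 X27.000 Y0.000
G1 X27.000 Y5.000
G1 X4.000 Y5.000
G1 X4.000 Y21.000
G1 X0.000 Y21.000
G1 X0.000 Y0.000
; layer 3
G0 Z21.000
G0 X0.000 Y0.000
G1 X27.000 Y0.000
G1 X27.000 Y5.000
G1 X4.000 Y5.000
G1 X4.000 Y21.000
G1 X0.000 Y21.000
G1 X0.000 Y0.000
M2 ; end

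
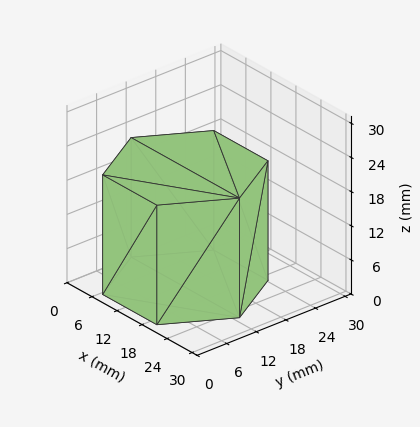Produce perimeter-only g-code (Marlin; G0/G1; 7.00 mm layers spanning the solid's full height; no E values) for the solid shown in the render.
Reading the render: the shape is a regular 6-sided prism (a cylinder approximated with 6 flat sides), circumscribed radius ≈ 13 mm, height ≈ 21 mm (dimensions read to the nearest mm from the axis ticks). For the g-code, the solid's height is divided into equal slices at the stated Δz and each level perimeter traced with G1 moves after a G0 lift.

; perimeter-only toolpath
G21 ; units = mm
G90 ; absolute positioning
G28 ; home
; layer 1
G0 Z7.00
G0 X26.00 Y13.00
G1 X19.50 Y24.26
G1 X6.50 Y24.26
G1 X0.00 Y13.00
G1 X6.50 Y1.74
G1 X19.50 Y1.74
G1 X26.00 Y13.00
; layer 2
G0 Z14.00
G0 X26.00 Y13.00
G1 X19.50 Y24.26
G1 X6.50 Y24.26
G1 X0.00 Y13.00
G1 X6.50 Y1.74
G1 X19.50 Y1.74
G1 X26.00 Y13.00
; layer 3
G0 Z21.00
G0 X26.00 Y13.00
G1 X19.50 Y24.26
G1 X6.50 Y24.26
G1 X0.00 Y13.00
G1 X6.50 Y1.74
G1 X19.50 Y1.74
G1 X26.00 Y13.00
M2 ; end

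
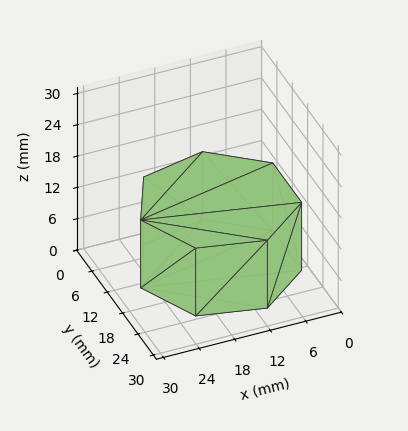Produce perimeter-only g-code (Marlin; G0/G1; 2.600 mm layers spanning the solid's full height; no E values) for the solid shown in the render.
Reading the render: the shape is a regular 7-sided prism (a cylinder approximated with 7 flat sides), circumscribed radius ≈ 13 mm, height ≈ 13 mm (dimensions read to the nearest mm from the axis ticks). For the g-code, the solid's height is divided into equal slices at the stated Δz and each level perimeter traced with G1 moves after a G0 lift.

; perimeter-only toolpath
G21 ; units = mm
G90 ; absolute positioning
G28 ; home
; layer 1
G0 Z2.600
G0 X26.000 Y13.000
G1 X21.105 Y23.164
G1 X10.107 Y25.674
G1 X1.287 Y18.640
G1 X1.287 Y7.360
G1 X10.107 Y0.326
G1 X21.105 Y2.836
G1 X26.000 Y13.000
; layer 2
G0 Z5.200
G0 X26.000 Y13.000
G1 X21.105 Y23.164
G1 X10.107 Y25.674
G1 X1.287 Y18.640
G1 X1.287 Y7.360
G1 X10.107 Y0.326
G1 X21.105 Y2.836
G1 X26.000 Y13.000
; layer 3
G0 Z7.800
G0 X26.000 Y13.000
G1 X21.105 Y23.164
G1 X10.107 Y25.674
G1 X1.287 Y18.640
G1 X1.287 Y7.360
G1 X10.107 Y0.326
G1 X21.105 Y2.836
G1 X26.000 Y13.000
; layer 4
G0 Z10.400
G0 X26.000 Y13.000
G1 X21.105 Y23.164
G1 X10.107 Y25.674
G1 X1.287 Y18.640
G1 X1.287 Y7.360
G1 X10.107 Y0.326
G1 X21.105 Y2.836
G1 X26.000 Y13.000
; layer 5
G0 Z13.000
G0 X26.000 Y13.000
G1 X21.105 Y23.164
G1 X10.107 Y25.674
G1 X1.287 Y18.640
G1 X1.287 Y7.360
G1 X10.107 Y0.326
G1 X21.105 Y2.836
G1 X26.000 Y13.000
M2 ; end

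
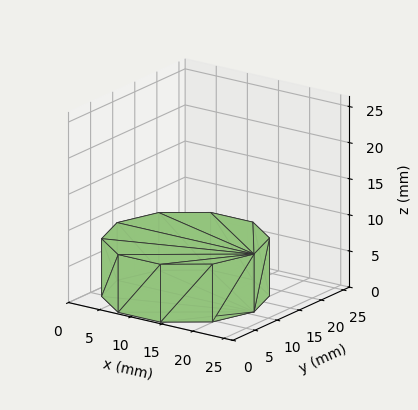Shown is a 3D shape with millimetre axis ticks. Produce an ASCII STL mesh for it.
Reading the render: the shape is a regular 10-sided prism (a cylinder approximated with 10 flat sides), circumscribed radius ≈ 11 mm, height ≈ 8 mm (dimensions read to the nearest mm from the axis ticks). For the STL, each face is triangulated and given an outward normal.

solid part
  facet normal 0.0000 0.0000 -1.0000
    outer loop
      vertex 14.399 21.462 0.000
      vertex 19.899 17.466 0.000
      vertex 22.000 11.000 0.000
    endloop
  endfacet
  facet normal 0.0000 0.0000 -1.0000
    outer loop
      vertex 7.601 21.462 0.000
      vertex 14.399 21.462 0.000
      vertex 22.000 11.000 0.000
    endloop
  endfacet
  facet normal 0.0000 0.0000 -1.0000
    outer loop
      vertex 2.101 17.466 0.000
      vertex 7.601 21.462 0.000
      vertex 22.000 11.000 0.000
    endloop
  endfacet
  facet normal 0.0000 0.0000 -1.0000
    outer loop
      vertex 0.000 11.000 0.000
      vertex 2.101 17.466 0.000
      vertex 22.000 11.000 0.000
    endloop
  endfacet
  facet normal 0.0000 0.0000 -1.0000
    outer loop
      vertex 2.101 4.534 0.000
      vertex 0.000 11.000 0.000
      vertex 22.000 11.000 0.000
    endloop
  endfacet
  facet normal 0.0000 0.0000 -1.0000
    outer loop
      vertex 7.601 0.538 0.000
      vertex 2.101 4.534 0.000
      vertex 22.000 11.000 0.000
    endloop
  endfacet
  facet normal 0.0000 0.0000 -1.0000
    outer loop
      vertex 14.399 0.538 0.000
      vertex 7.601 0.538 0.000
      vertex 22.000 11.000 0.000
    endloop
  endfacet
  facet normal 0.0000 0.0000 -1.0000
    outer loop
      vertex 19.899 4.534 0.000
      vertex 14.399 0.538 0.000
      vertex 22.000 11.000 0.000
    endloop
  endfacet
  facet normal 0.0000 0.0000 1.0000
    outer loop
      vertex 22.000 11.000 8.000
      vertex 19.899 17.466 8.000
      vertex 14.399 21.462 8.000
    endloop
  endfacet
  facet normal 0.0000 0.0000 1.0000
    outer loop
      vertex 22.000 11.000 8.000
      vertex 14.399 21.462 8.000
      vertex 7.601 21.462 8.000
    endloop
  endfacet
  facet normal 0.0000 0.0000 1.0000
    outer loop
      vertex 22.000 11.000 8.000
      vertex 7.601 21.462 8.000
      vertex 2.101 17.466 8.000
    endloop
  endfacet
  facet normal 0.0000 0.0000 1.0000
    outer loop
      vertex 22.000 11.000 8.000
      vertex 2.101 17.466 8.000
      vertex 0.000 11.000 8.000
    endloop
  endfacet
  facet normal 0.0000 0.0000 1.0000
    outer loop
      vertex 22.000 11.000 8.000
      vertex 0.000 11.000 8.000
      vertex 2.101 4.534 8.000
    endloop
  endfacet
  facet normal 0.0000 0.0000 1.0000
    outer loop
      vertex 22.000 11.000 8.000
      vertex 2.101 4.534 8.000
      vertex 7.601 0.538 8.000
    endloop
  endfacet
  facet normal 0.0000 0.0000 1.0000
    outer loop
      vertex 22.000 11.000 8.000
      vertex 7.601 0.538 8.000
      vertex 14.399 0.538 8.000
    endloop
  endfacet
  facet normal 0.0000 0.0000 1.0000
    outer loop
      vertex 22.000 11.000 8.000
      vertex 14.399 0.538 8.000
      vertex 19.899 4.534 8.000
    endloop
  endfacet
  facet normal 0.9511 0.3090 0.0000
    outer loop
      vertex 22.000 11.000 0.000
      vertex 19.899 17.466 0.000
      vertex 19.899 17.466 8.000
    endloop
  endfacet
  facet normal 0.9511 0.3090 0.0000
    outer loop
      vertex 22.000 11.000 0.000
      vertex 19.899 17.466 8.000
      vertex 22.000 11.000 8.000
    endloop
  endfacet
  facet normal 0.5878 0.8090 0.0000
    outer loop
      vertex 19.899 17.466 0.000
      vertex 14.399 21.462 0.000
      vertex 14.399 21.462 8.000
    endloop
  endfacet
  facet normal 0.5878 0.8090 0.0000
    outer loop
      vertex 19.899 17.466 0.000
      vertex 14.399 21.462 8.000
      vertex 19.899 17.466 8.000
    endloop
  endfacet
  facet normal 0.0000 1.0000 0.0000
    outer loop
      vertex 14.399 21.462 0.000
      vertex 7.601 21.462 0.000
      vertex 7.601 21.462 8.000
    endloop
  endfacet
  facet normal 0.0000 1.0000 0.0000
    outer loop
      vertex 14.399 21.462 0.000
      vertex 7.601 21.462 8.000
      vertex 14.399 21.462 8.000
    endloop
  endfacet
  facet normal -0.5878 0.8090 0.0000
    outer loop
      vertex 7.601 21.462 0.000
      vertex 2.101 17.466 0.000
      vertex 2.101 17.466 8.000
    endloop
  endfacet
  facet normal -0.5878 0.8090 0.0000
    outer loop
      vertex 7.601 21.462 0.000
      vertex 2.101 17.466 8.000
      vertex 7.601 21.462 8.000
    endloop
  endfacet
  facet normal -0.9511 0.3090 0.0000
    outer loop
      vertex 2.101 17.466 0.000
      vertex 0.000 11.000 0.000
      vertex 0.000 11.000 8.000
    endloop
  endfacet
  facet normal -0.9511 0.3090 0.0000
    outer loop
      vertex 2.101 17.466 0.000
      vertex 0.000 11.000 8.000
      vertex 2.101 17.466 8.000
    endloop
  endfacet
  facet normal -0.9511 -0.3090 0.0000
    outer loop
      vertex 0.000 11.000 0.000
      vertex 2.101 4.534 0.000
      vertex 2.101 4.534 8.000
    endloop
  endfacet
  facet normal -0.9511 -0.3090 0.0000
    outer loop
      vertex 0.000 11.000 0.000
      vertex 2.101 4.534 8.000
      vertex 0.000 11.000 8.000
    endloop
  endfacet
  facet normal -0.5878 -0.8090 0.0000
    outer loop
      vertex 2.101 4.534 0.000
      vertex 7.601 0.538 0.000
      vertex 7.601 0.538 8.000
    endloop
  endfacet
  facet normal -0.5878 -0.8090 0.0000
    outer loop
      vertex 2.101 4.534 0.000
      vertex 7.601 0.538 8.000
      vertex 2.101 4.534 8.000
    endloop
  endfacet
  facet normal 0.0000 -1.0000 0.0000
    outer loop
      vertex 7.601 0.538 0.000
      vertex 14.399 0.538 0.000
      vertex 14.399 0.538 8.000
    endloop
  endfacet
  facet normal 0.0000 -1.0000 0.0000
    outer loop
      vertex 7.601 0.538 0.000
      vertex 14.399 0.538 8.000
      vertex 7.601 0.538 8.000
    endloop
  endfacet
  facet normal 0.5878 -0.8090 0.0000
    outer loop
      vertex 14.399 0.538 0.000
      vertex 19.899 4.534 0.000
      vertex 19.899 4.534 8.000
    endloop
  endfacet
  facet normal 0.5878 -0.8090 0.0000
    outer loop
      vertex 14.399 0.538 0.000
      vertex 19.899 4.534 8.000
      vertex 14.399 0.538 8.000
    endloop
  endfacet
  facet normal 0.9511 -0.3090 0.0000
    outer loop
      vertex 19.899 4.534 0.000
      vertex 22.000 11.000 0.000
      vertex 22.000 11.000 8.000
    endloop
  endfacet
  facet normal 0.9511 -0.3090 0.0000
    outer loop
      vertex 19.899 4.534 0.000
      vertex 22.000 11.000 8.000
      vertex 19.899 4.534 8.000
    endloop
  endfacet
endsolid part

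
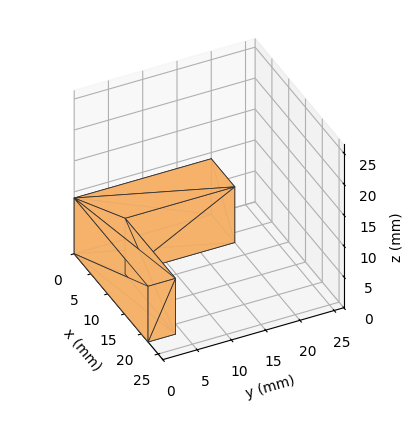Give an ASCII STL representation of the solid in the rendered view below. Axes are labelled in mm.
Reading the render: the shape is an L-shaped prism: outer 22 × 20 mm, arm thicknesses ≈ 4 mm (horizontal) and 7 mm (vertical), extruded 9 mm in z (dimensions read to the nearest mm from the axis ticks). For the STL, each face is triangulated and given an outward normal.

solid part
  facet normal 0.0000 0.0000 -1.0000
    outer loop
      vertex 22.0 4.0 0.0
      vertex 22.0 0.0 0.0
      vertex 0.0 0.0 0.0
    endloop
  endfacet
  facet normal 0.0000 0.0000 -1.0000
    outer loop
      vertex 7.0 4.0 0.0
      vertex 22.0 4.0 0.0
      vertex 0.0 0.0 0.0
    endloop
  endfacet
  facet normal 0.0000 0.0000 -1.0000
    outer loop
      vertex 7.0 20.0 0.0
      vertex 7.0 4.0 0.0
      vertex 0.0 0.0 0.0
    endloop
  endfacet
  facet normal 0.0000 0.0000 -1.0000
    outer loop
      vertex 0.0 20.0 0.0
      vertex 7.0 20.0 0.0
      vertex 0.0 0.0 0.0
    endloop
  endfacet
  facet normal 0.0000 0.0000 1.0000
    outer loop
      vertex 0.0 0.0 9.0
      vertex 22.0 0.0 9.0
      vertex 22.0 4.0 9.0
    endloop
  endfacet
  facet normal 0.0000 0.0000 1.0000
    outer loop
      vertex 0.0 0.0 9.0
      vertex 22.0 4.0 9.0
      vertex 7.0 4.0 9.0
    endloop
  endfacet
  facet normal 0.0000 0.0000 1.0000
    outer loop
      vertex 0.0 0.0 9.0
      vertex 7.0 4.0 9.0
      vertex 7.0 20.0 9.0
    endloop
  endfacet
  facet normal 0.0000 0.0000 1.0000
    outer loop
      vertex 0.0 0.0 9.0
      vertex 7.0 20.0 9.0
      vertex 0.0 20.0 9.0
    endloop
  endfacet
  facet normal 0.0000 -1.0000 0.0000
    outer loop
      vertex 0.0 0.0 0.0
      vertex 22.0 0.0 0.0
      vertex 22.0 0.0 9.0
    endloop
  endfacet
  facet normal 0.0000 -1.0000 0.0000
    outer loop
      vertex 0.0 0.0 0.0
      vertex 22.0 0.0 9.0
      vertex 0.0 0.0 9.0
    endloop
  endfacet
  facet normal 1.0000 0.0000 0.0000
    outer loop
      vertex 22.0 0.0 0.0
      vertex 22.0 4.0 0.0
      vertex 22.0 4.0 9.0
    endloop
  endfacet
  facet normal 1.0000 0.0000 0.0000
    outer loop
      vertex 22.0 0.0 0.0
      vertex 22.0 4.0 9.0
      vertex 22.0 0.0 9.0
    endloop
  endfacet
  facet normal 0.0000 1.0000 0.0000
    outer loop
      vertex 22.0 4.0 0.0
      vertex 7.0 4.0 0.0
      vertex 7.0 4.0 9.0
    endloop
  endfacet
  facet normal 0.0000 1.0000 0.0000
    outer loop
      vertex 22.0 4.0 0.0
      vertex 7.0 4.0 9.0
      vertex 22.0 4.0 9.0
    endloop
  endfacet
  facet normal 1.0000 0.0000 0.0000
    outer loop
      vertex 7.0 4.0 0.0
      vertex 7.0 20.0 0.0
      vertex 7.0 20.0 9.0
    endloop
  endfacet
  facet normal 1.0000 0.0000 0.0000
    outer loop
      vertex 7.0 4.0 0.0
      vertex 7.0 20.0 9.0
      vertex 7.0 4.0 9.0
    endloop
  endfacet
  facet normal 0.0000 1.0000 0.0000
    outer loop
      vertex 7.0 20.0 0.0
      vertex 0.0 20.0 0.0
      vertex 0.0 20.0 9.0
    endloop
  endfacet
  facet normal 0.0000 1.0000 0.0000
    outer loop
      vertex 7.0 20.0 0.0
      vertex 0.0 20.0 9.0
      vertex 7.0 20.0 9.0
    endloop
  endfacet
  facet normal -1.0000 0.0000 0.0000
    outer loop
      vertex 0.0 20.0 0.0
      vertex 0.0 0.0 0.0
      vertex 0.0 0.0 9.0
    endloop
  endfacet
  facet normal -1.0000 0.0000 0.0000
    outer loop
      vertex 0.0 20.0 0.0
      vertex 0.0 0.0 9.0
      vertex 0.0 20.0 9.0
    endloop
  endfacet
endsolid part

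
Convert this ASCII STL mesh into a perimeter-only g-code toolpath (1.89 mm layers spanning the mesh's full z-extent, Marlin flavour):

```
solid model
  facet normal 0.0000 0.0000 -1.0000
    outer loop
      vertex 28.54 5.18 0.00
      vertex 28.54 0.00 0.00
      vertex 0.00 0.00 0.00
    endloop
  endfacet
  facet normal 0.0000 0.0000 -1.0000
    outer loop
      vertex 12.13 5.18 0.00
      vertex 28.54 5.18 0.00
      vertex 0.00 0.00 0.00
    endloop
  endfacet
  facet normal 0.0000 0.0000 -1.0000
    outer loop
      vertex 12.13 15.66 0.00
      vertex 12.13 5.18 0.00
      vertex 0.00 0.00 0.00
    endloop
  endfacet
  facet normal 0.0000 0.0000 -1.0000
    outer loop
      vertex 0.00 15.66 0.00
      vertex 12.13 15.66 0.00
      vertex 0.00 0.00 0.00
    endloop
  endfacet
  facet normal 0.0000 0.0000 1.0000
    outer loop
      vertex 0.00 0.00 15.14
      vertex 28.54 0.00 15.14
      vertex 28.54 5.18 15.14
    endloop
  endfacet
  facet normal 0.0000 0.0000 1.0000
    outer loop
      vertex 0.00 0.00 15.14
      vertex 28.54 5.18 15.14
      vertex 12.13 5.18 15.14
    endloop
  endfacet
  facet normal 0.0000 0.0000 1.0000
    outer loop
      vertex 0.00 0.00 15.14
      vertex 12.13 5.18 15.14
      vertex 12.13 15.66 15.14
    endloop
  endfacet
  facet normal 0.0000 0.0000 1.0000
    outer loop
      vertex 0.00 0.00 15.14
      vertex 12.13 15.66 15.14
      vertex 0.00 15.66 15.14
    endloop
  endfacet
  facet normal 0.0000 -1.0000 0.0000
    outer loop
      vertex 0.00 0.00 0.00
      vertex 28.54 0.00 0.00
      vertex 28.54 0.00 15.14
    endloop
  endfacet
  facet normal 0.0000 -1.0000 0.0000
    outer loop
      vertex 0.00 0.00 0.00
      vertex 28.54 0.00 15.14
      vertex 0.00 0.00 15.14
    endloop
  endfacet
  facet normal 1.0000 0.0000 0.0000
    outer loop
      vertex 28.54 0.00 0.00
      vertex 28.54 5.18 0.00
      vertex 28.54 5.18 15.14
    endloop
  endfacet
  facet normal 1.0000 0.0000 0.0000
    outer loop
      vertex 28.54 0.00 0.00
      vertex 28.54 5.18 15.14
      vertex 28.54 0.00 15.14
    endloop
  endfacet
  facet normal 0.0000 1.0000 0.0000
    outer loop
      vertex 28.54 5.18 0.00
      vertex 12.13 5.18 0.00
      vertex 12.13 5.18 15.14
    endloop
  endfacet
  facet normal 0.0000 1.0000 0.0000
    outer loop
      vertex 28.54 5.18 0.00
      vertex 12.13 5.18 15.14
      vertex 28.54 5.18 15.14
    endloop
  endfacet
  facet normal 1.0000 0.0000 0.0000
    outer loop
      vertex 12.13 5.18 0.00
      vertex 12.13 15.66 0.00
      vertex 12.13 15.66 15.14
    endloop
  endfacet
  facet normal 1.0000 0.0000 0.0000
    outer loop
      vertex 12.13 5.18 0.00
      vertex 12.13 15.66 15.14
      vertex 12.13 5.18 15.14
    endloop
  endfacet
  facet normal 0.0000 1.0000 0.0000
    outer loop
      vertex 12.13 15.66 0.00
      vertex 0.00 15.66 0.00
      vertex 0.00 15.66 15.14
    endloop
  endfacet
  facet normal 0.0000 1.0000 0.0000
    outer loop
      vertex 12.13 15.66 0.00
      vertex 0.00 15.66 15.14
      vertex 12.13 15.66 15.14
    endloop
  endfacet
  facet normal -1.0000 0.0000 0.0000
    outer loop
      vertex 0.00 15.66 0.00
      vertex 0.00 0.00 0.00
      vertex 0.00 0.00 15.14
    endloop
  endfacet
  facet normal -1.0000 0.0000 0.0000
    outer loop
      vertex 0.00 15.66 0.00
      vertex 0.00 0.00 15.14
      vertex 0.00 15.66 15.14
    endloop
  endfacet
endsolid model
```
; perimeter-only toolpath
G21 ; units = mm
G90 ; absolute positioning
G28 ; home
; layer 1
G0 Z1.89
G0 X0.00 Y0.00
G1 X28.54 Y0.00
G1 X28.54 Y5.18
G1 X12.13 Y5.18
G1 X12.13 Y15.66
G1 X0.00 Y15.66
G1 X0.00 Y0.00
; layer 2
G0 Z3.79
G0 X0.00 Y0.00
G1 X28.54 Y0.00
G1 X28.54 Y5.18
G1 X12.13 Y5.18
G1 X12.13 Y15.66
G1 X0.00 Y15.66
G1 X0.00 Y0.00
; layer 3
G0 Z5.68
G0 X0.00 Y0.00
G1 X28.54 Y0.00
G1 X28.54 Y5.18
G1 X12.13 Y5.18
G1 X12.13 Y15.66
G1 X0.00 Y15.66
G1 X0.00 Y0.00
; layer 4
G0 Z7.57
G0 X0.00 Y0.00
G1 X28.54 Y0.00
G1 X28.54 Y5.18
G1 X12.13 Y5.18
G1 X12.13 Y15.66
G1 X0.00 Y15.66
G1 X0.00 Y0.00
; layer 5
G0 Z9.46
G0 X0.00 Y0.00
G1 X28.54 Y0.00
G1 X28.54 Y5.18
G1 X12.13 Y5.18
G1 X12.13 Y15.66
G1 X0.00 Y15.66
G1 X0.00 Y0.00
; layer 6
G0 Z11.36
G0 X0.00 Y0.00
G1 X28.54 Y0.00
G1 X28.54 Y5.18
G1 X12.13 Y5.18
G1 X12.13 Y15.66
G1 X0.00 Y15.66
G1 X0.00 Y0.00
; layer 7
G0 Z13.25
G0 X0.00 Y0.00
G1 X28.54 Y0.00
G1 X28.54 Y5.18
G1 X12.13 Y5.18
G1 X12.13 Y15.66
G1 X0.00 Y15.66
G1 X0.00 Y0.00
; layer 8
G0 Z15.14
G0 X0.00 Y0.00
G1 X28.54 Y0.00
G1 X28.54 Y5.18
G1 X12.13 Y5.18
G1 X12.13 Y15.66
G1 X0.00 Y15.66
G1 X0.00 Y0.00
M2 ; end

The solid is an L-shaped prism: outer 28.5 × 15.7 mm, arm thicknesses ≈ 5.18 mm (horizontal) and 12.1 mm (vertical), extruded 15.1 mm in z. Slicing at Δz = 1.89 mm — 8 equal slices spanning the solid's height, so layer i sits at z = i·h/8 — gives 8 non-empty perimeters. Each is a 6-segment closed polygon; G0 lifts to the layer z and rapids to the start vertex, then G1 traces the edges.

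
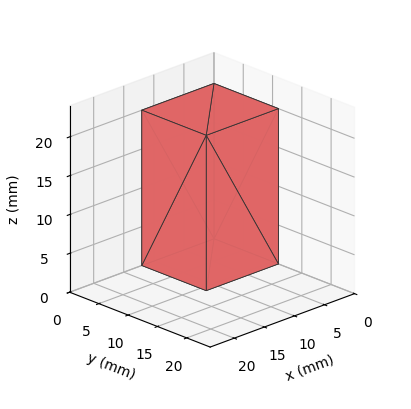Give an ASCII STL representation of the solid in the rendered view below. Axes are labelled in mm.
Reading the render: the shape is a rectangular box, roughly 12 × 11 mm footprint and 20 mm tall (dimensions read to the nearest mm from the axis ticks). For the STL, each face is triangulated and given an outward normal.

solid part
  facet normal 0.0000 0.0000 -1.0000
    outer loop
      vertex 12.00 11.00 0.00
      vertex 12.00 0.00 0.00
      vertex 0.00 0.00 0.00
    endloop
  endfacet
  facet normal 0.0000 0.0000 -1.0000
    outer loop
      vertex 0.00 11.00 0.00
      vertex 12.00 11.00 0.00
      vertex 0.00 0.00 0.00
    endloop
  endfacet
  facet normal 0.0000 0.0000 1.0000
    outer loop
      vertex 0.00 0.00 20.00
      vertex 12.00 0.00 20.00
      vertex 12.00 11.00 20.00
    endloop
  endfacet
  facet normal 0.0000 0.0000 1.0000
    outer loop
      vertex 0.00 0.00 20.00
      vertex 12.00 11.00 20.00
      vertex 0.00 11.00 20.00
    endloop
  endfacet
  facet normal 0.0000 -1.0000 0.0000
    outer loop
      vertex 0.00 0.00 0.00
      vertex 12.00 0.00 0.00
      vertex 12.00 0.00 20.00
    endloop
  endfacet
  facet normal 0.0000 -1.0000 0.0000
    outer loop
      vertex 0.00 0.00 0.00
      vertex 12.00 0.00 20.00
      vertex 0.00 0.00 20.00
    endloop
  endfacet
  facet normal 0.0000 1.0000 0.0000
    outer loop
      vertex 12.00 11.00 20.00
      vertex 12.00 11.00 0.00
      vertex 0.00 11.00 0.00
    endloop
  endfacet
  facet normal 0.0000 1.0000 0.0000
    outer loop
      vertex 0.00 11.00 20.00
      vertex 12.00 11.00 20.00
      vertex 0.00 11.00 0.00
    endloop
  endfacet
  facet normal -1.0000 0.0000 0.0000
    outer loop
      vertex 0.00 11.00 20.00
      vertex 0.00 11.00 0.00
      vertex 0.00 0.00 0.00
    endloop
  endfacet
  facet normal -1.0000 0.0000 0.0000
    outer loop
      vertex 0.00 0.00 20.00
      vertex 0.00 11.00 20.00
      vertex 0.00 0.00 0.00
    endloop
  endfacet
  facet normal 1.0000 0.0000 0.0000
    outer loop
      vertex 12.00 0.00 0.00
      vertex 12.00 11.00 0.00
      vertex 12.00 11.00 20.00
    endloop
  endfacet
  facet normal 1.0000 0.0000 0.0000
    outer loop
      vertex 12.00 0.00 0.00
      vertex 12.00 11.00 20.00
      vertex 12.00 0.00 20.00
    endloop
  endfacet
endsolid part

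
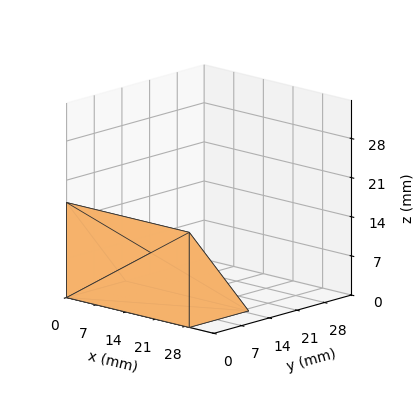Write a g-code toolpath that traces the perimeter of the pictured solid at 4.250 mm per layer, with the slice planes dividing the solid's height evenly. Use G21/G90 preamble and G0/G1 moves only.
Reading the render: the shape is a wedge (ramp): 29 × 15 mm base, rising to 17 mm along the y=0 edge and sloping linearly to z=0 at y=15 (dimensions read to the nearest mm from the axis ticks). For the g-code, the solid's height is divided into equal slices at the stated Δz and each level perimeter traced with G1 moves after a G0 lift.

; perimeter-only toolpath
G21 ; units = mm
G90 ; absolute positioning
G28 ; home
; layer 1
G0 Z4.250
G0 X0.000 Y0.000
G1 X29.000 Y0.000
G1 X29.000 Y11.250
G1 X0.000 Y11.250
G1 X0.000 Y0.000
; layer 2
G0 Z8.500
G0 X0.000 Y0.000
G1 X29.000 Y0.000
G1 X29.000 Y7.500
G1 X0.000 Y7.500
G1 X0.000 Y0.000
; layer 3
G0 Z12.750
G0 X0.000 Y0.000
G1 X29.000 Y0.000
G1 X29.000 Y3.750
G1 X0.000 Y3.750
G1 X0.000 Y0.000
M2 ; end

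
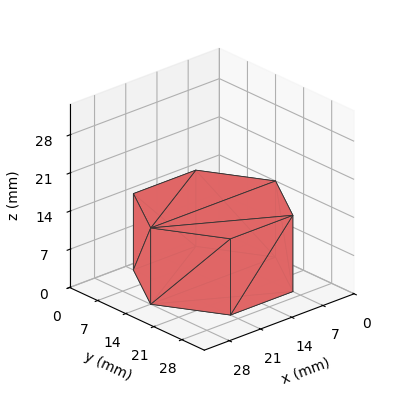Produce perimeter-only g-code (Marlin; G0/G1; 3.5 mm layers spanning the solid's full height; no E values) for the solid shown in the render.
Reading the render: the shape is a regular 6-sided prism (a cylinder approximated with 6 flat sides), circumscribed radius ≈ 14 mm, height ≈ 14 mm (dimensions read to the nearest mm from the axis ticks). For the g-code, the solid's height is divided into equal slices at the stated Δz and each level perimeter traced with G1 moves after a G0 lift.

; perimeter-only toolpath
G21 ; units = mm
G90 ; absolute positioning
G28 ; home
; layer 1
G0 Z3.5
G0 X28.0 Y14.0
G1 X21.0 Y26.1
G1 X7.0 Y26.1
G1 X0.0 Y14.0
G1 X7.0 Y1.9
G1 X21.0 Y1.9
G1 X28.0 Y14.0
; layer 2
G0 Z7.0
G0 X28.0 Y14.0
G1 X21.0 Y26.1
G1 X7.0 Y26.1
G1 X0.0 Y14.0
G1 X7.0 Y1.9
G1 X21.0 Y1.9
G1 X28.0 Y14.0
; layer 3
G0 Z10.5
G0 X28.0 Y14.0
G1 X21.0 Y26.1
G1 X7.0 Y26.1
G1 X0.0 Y14.0
G1 X7.0 Y1.9
G1 X21.0 Y1.9
G1 X28.0 Y14.0
; layer 4
G0 Z14.0
G0 X28.0 Y14.0
G1 X21.0 Y26.1
G1 X7.0 Y26.1
G1 X0.0 Y14.0
G1 X7.0 Y1.9
G1 X21.0 Y1.9
G1 X28.0 Y14.0
M2 ; end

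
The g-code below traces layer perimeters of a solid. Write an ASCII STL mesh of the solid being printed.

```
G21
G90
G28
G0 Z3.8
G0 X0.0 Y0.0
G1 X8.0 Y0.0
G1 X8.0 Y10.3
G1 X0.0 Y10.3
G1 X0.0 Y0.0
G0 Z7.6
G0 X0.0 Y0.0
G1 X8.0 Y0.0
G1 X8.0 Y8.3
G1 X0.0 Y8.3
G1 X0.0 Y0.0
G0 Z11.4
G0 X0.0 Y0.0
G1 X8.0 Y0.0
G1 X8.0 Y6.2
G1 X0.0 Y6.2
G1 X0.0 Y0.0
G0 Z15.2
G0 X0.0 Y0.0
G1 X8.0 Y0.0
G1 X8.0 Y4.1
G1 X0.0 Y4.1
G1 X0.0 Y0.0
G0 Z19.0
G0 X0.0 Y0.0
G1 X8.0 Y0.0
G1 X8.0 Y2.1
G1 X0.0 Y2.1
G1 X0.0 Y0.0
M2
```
solid part
  facet normal 0.0000 0.0000 -1.0000
    outer loop
      vertex 8.0 12.4 0.0
      vertex 8.0 0.0 0.0
      vertex 0.0 0.0 0.0
    endloop
  endfacet
  facet normal 0.0000 0.0000 -1.0000
    outer loop
      vertex 0.0 12.4 0.0
      vertex 8.0 12.4 0.0
      vertex 0.0 0.0 0.0
    endloop
  endfacet
  facet normal 0.0000 -1.0000 0.0000
    outer loop
      vertex 0.0 0.0 0.0
      vertex 8.0 0.0 0.0
      vertex 8.0 0.0 22.8
    endloop
  endfacet
  facet normal 0.0000 -1.0000 0.0000
    outer loop
      vertex 0.0 0.0 0.0
      vertex 8.0 0.0 22.8
      vertex 0.0 0.0 22.8
    endloop
  endfacet
  facet normal 0.0000 0.8785 0.4778
    outer loop
      vertex 0.0 0.0 22.8
      vertex 8.0 0.0 22.8
      vertex 8.0 12.4 0.0
    endloop
  endfacet
  facet normal 0.0000 0.8785 0.4778
    outer loop
      vertex 0.0 0.0 22.8
      vertex 8.0 12.4 0.0
      vertex 0.0 12.4 0.0
    endloop
  endfacet
  facet normal -1.0000 0.0000 0.0000
    outer loop
      vertex 0.0 0.0 22.8
      vertex 0.0 12.4 0.0
      vertex 0.0 0.0 0.0
    endloop
  endfacet
  facet normal 1.0000 0.0000 0.0000
    outer loop
      vertex 8.0 0.0 0.0
      vertex 8.0 12.4 0.0
      vertex 8.0 0.0 22.8
    endloop
  endfacet
endsolid part

The G0 Z moves step by Δz≈3.8 mm. The G1 loops shrink linearly with z, so the solid tapers from its base footprint up to z≈22.8. Closing with a flat bottom cap and the tapered top and triangulating gives 8 facets — a wedge (ramp): 8 × 12.4 mm base, rising to 22.8 mm along the y=0 edge and sloping linearly to z=0 at y=12.4.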